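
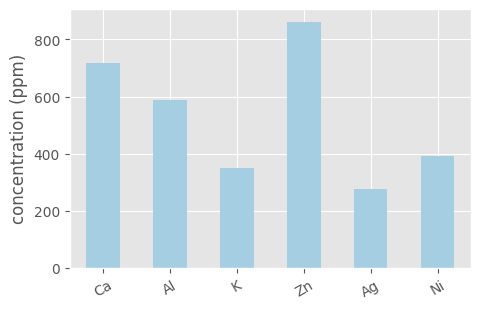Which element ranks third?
Al

Top 4: Zn ≈ 900, Ca ≈ 700, Al ≈ 600, Ni ≈ 400.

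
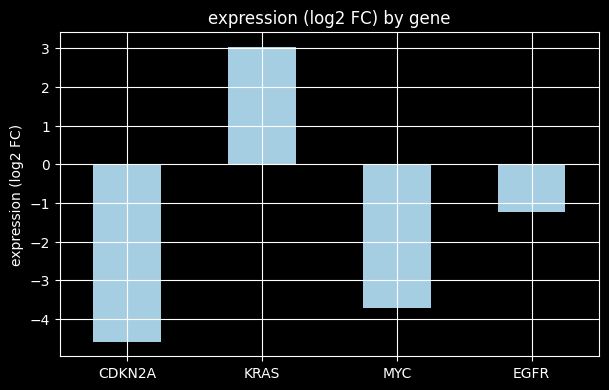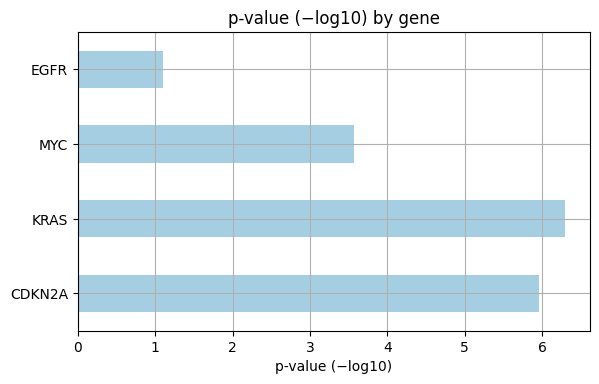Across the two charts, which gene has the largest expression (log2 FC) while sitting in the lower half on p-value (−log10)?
Chart 2 median p-value (−log10) ≈ 5; below-median genes: MYC, EGFR. Among those, EGFR has the highest expression (log2 FC) (≈ -1).

EGFR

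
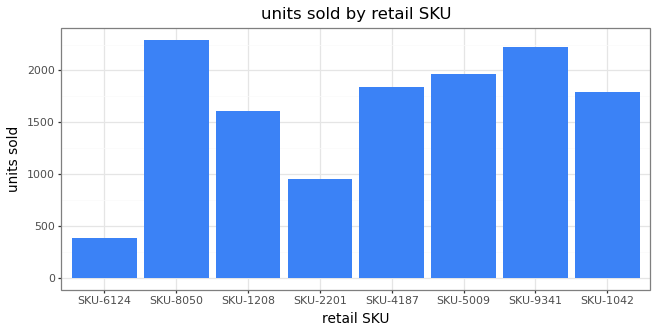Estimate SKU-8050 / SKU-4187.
≈ 1.22×

SKU-8050 ≈ 2200, SKU-4187 ≈ 1800; 2200/1800 ≈ 1.22.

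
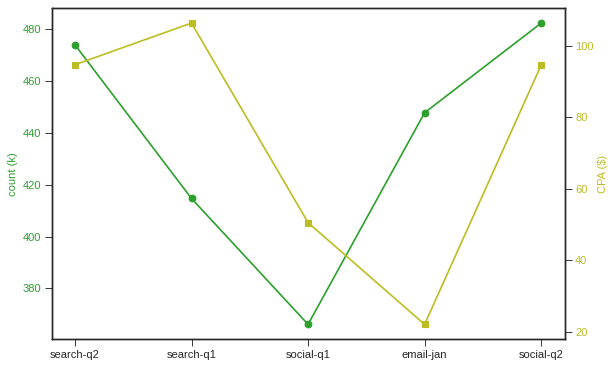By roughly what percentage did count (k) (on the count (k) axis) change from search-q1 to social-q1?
≈ -9.8%

search-q1 ≈ 410, social-q1 ≈ 370; (370 − 410) / 410 ≈ -9.8%.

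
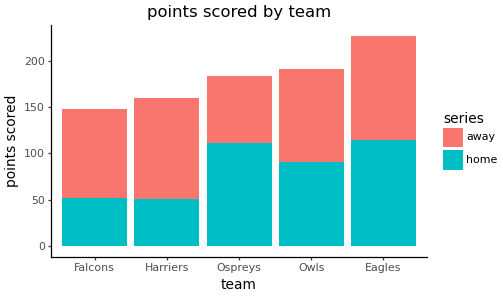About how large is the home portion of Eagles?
≈ 120

home top ≈ 120, bottom ≈ 0; segment ≈ 120.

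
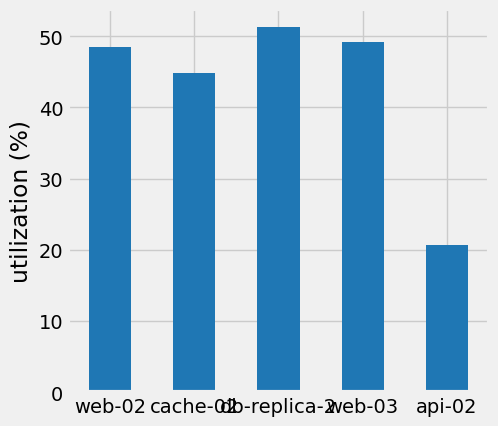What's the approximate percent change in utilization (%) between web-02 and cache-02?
≈ -10%

web-02 ≈ 50, cache-02 ≈ 45; (45 − 50) / 50 ≈ -10%.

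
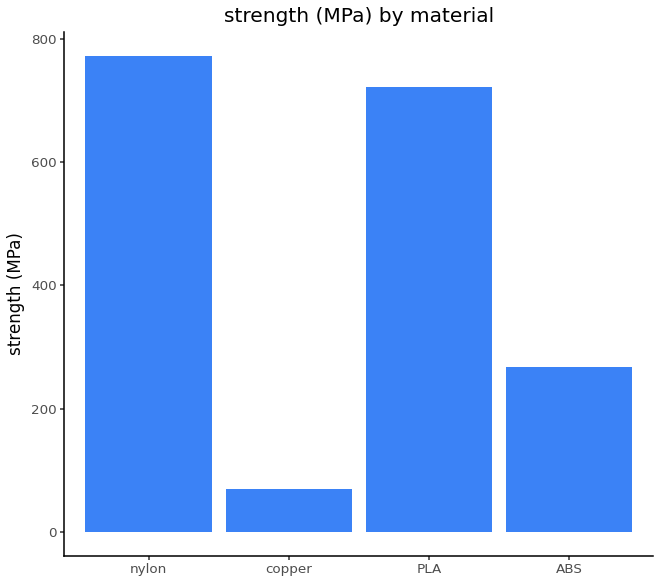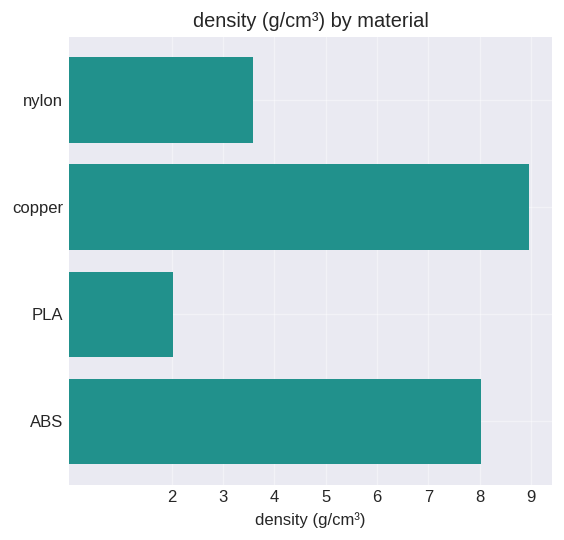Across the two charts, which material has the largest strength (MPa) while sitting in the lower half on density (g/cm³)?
nylon

Chart 2 median density (g/cm³) ≈ 6; below-median materials: nylon, PLA. Among those, nylon has the highest strength (MPa) (≈ 800).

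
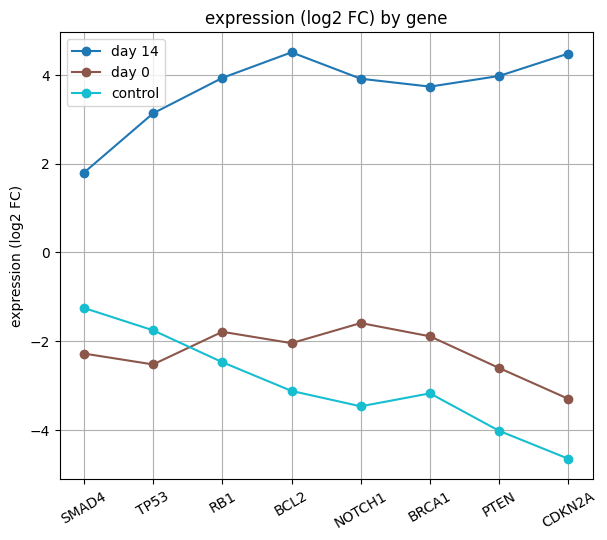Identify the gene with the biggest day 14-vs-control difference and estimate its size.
CDKN2A: day 14 ≈ 4, control ≈ -5 → gap ≈ 9. Next-largest (PTEN) is only ≈ 8.

CDKN2A, ≈ 9 log2 FC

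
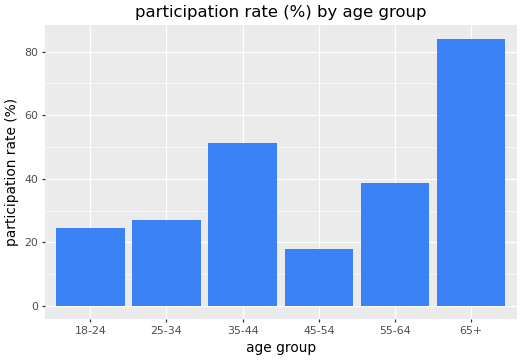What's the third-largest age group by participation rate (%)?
Top 4: 65+ ≈ 80, 35-44 ≈ 50, 55-64 ≈ 40, 25-34 ≈ 30.

55-64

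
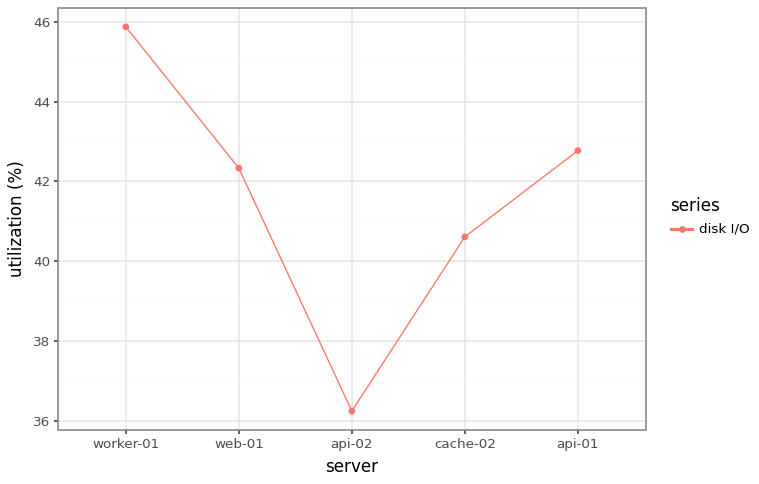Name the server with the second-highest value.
api-01

Top 3: worker-01 ≈ 46, api-01 ≈ 43, web-01 ≈ 42.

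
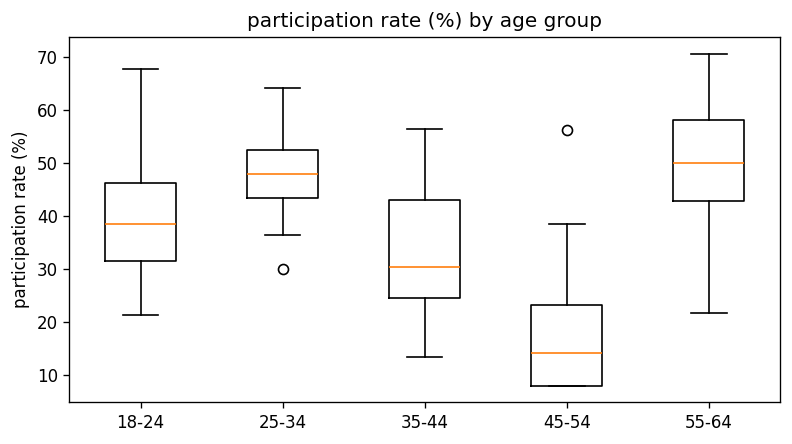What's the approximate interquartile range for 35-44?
≈ 20

Q3 ≈ 45, Q1 ≈ 25; IQR ≈ 20.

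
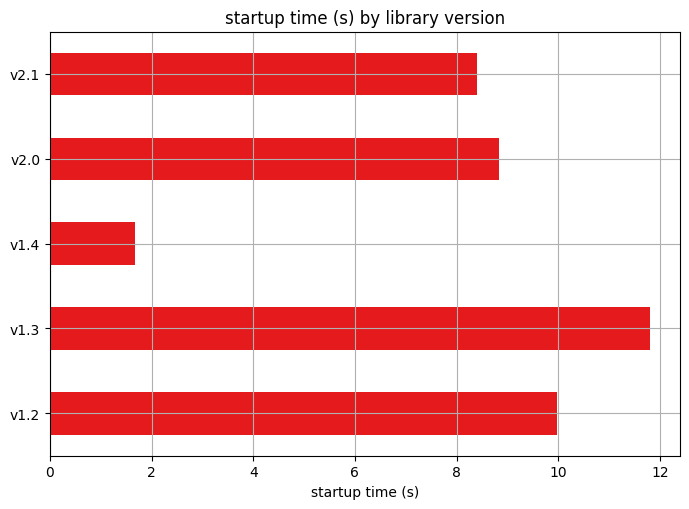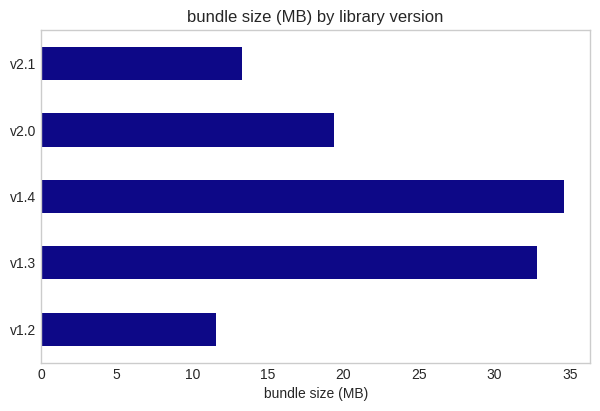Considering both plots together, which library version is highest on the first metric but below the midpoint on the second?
v1.2

Chart 2 median bundle size (MB) ≈ 20; below-median library versions: v1.2, v2.1. Among those, v1.2 has the highest startup time (s) (≈ 10).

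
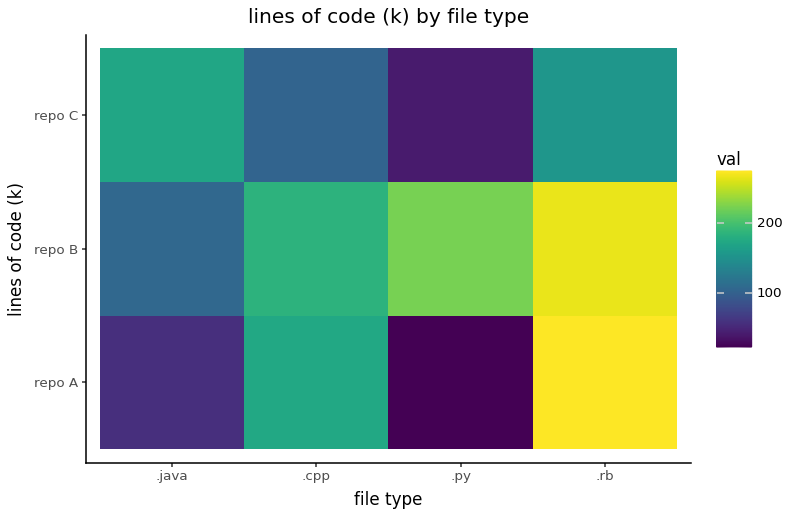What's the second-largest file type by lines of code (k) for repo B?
.py

Top 3 for repo B: .rb ≈ 275, .py ≈ 225, .cpp ≈ 175.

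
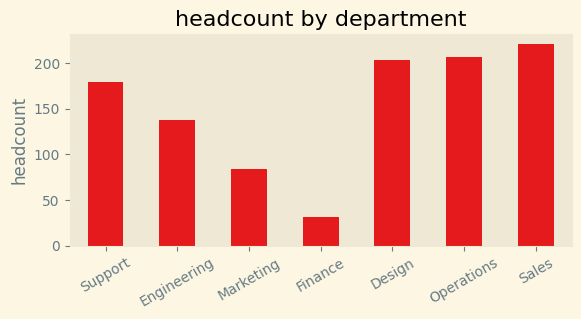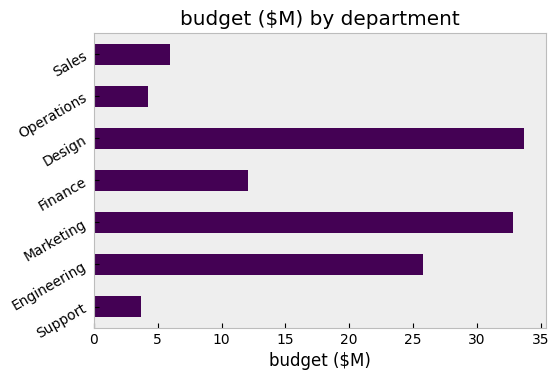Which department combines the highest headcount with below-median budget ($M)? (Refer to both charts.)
Chart 2 median budget ($M) ≈ 10; below-median departments: Support, Operations, Sales. Among those, Sales has the highest headcount (≈ 225).

Sales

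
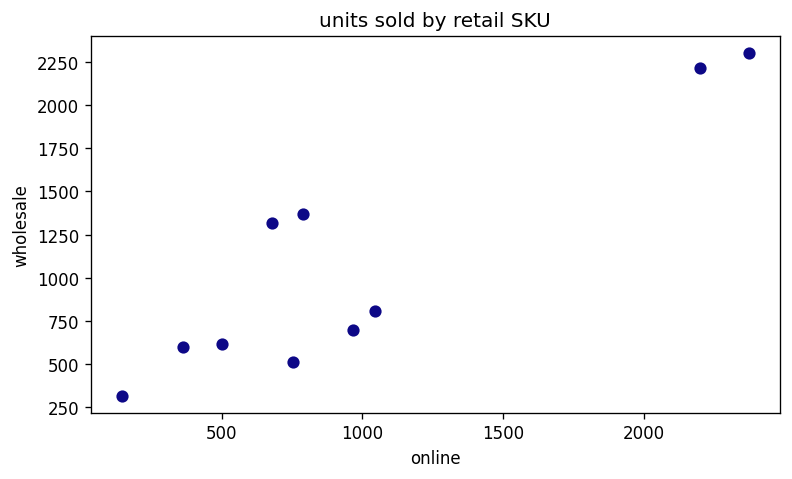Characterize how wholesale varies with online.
Points are positively correlated; strong (|r| ≈ 0.9).

positive, strong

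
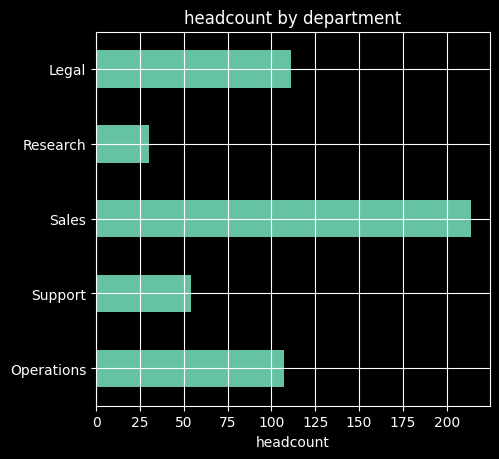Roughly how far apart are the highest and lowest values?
≈ 180

Max Sales ≈ 220, min Research ≈ 40; range ≈ 180.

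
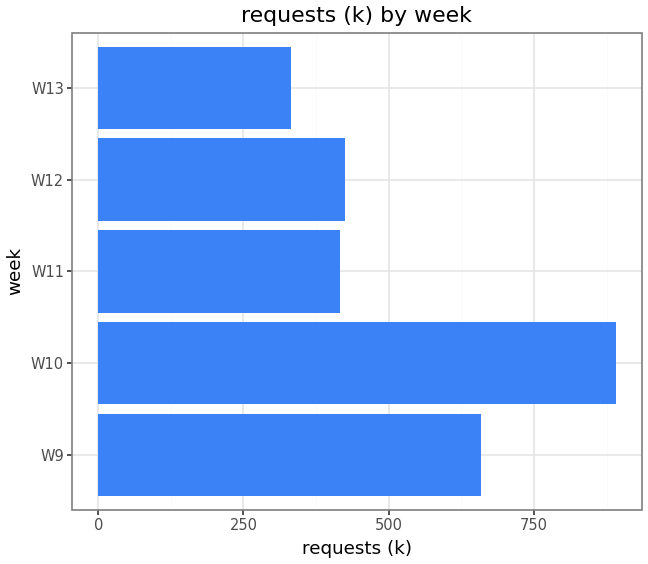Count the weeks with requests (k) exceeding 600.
Above 600: W9, W10.

2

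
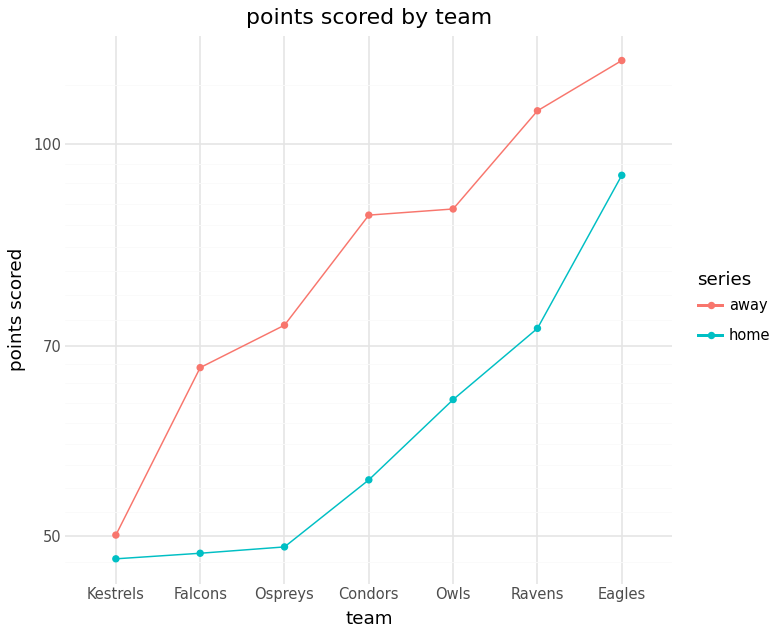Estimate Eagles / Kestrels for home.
Eagles ≈ 90, Kestrels ≈ 50; 90/50 ≈ 1.8.

≈ 1.8×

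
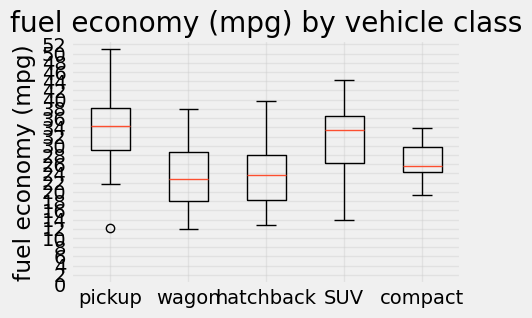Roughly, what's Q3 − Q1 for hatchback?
Q3 ≈ 28, Q1 ≈ 18; IQR ≈ 10.

≈ 10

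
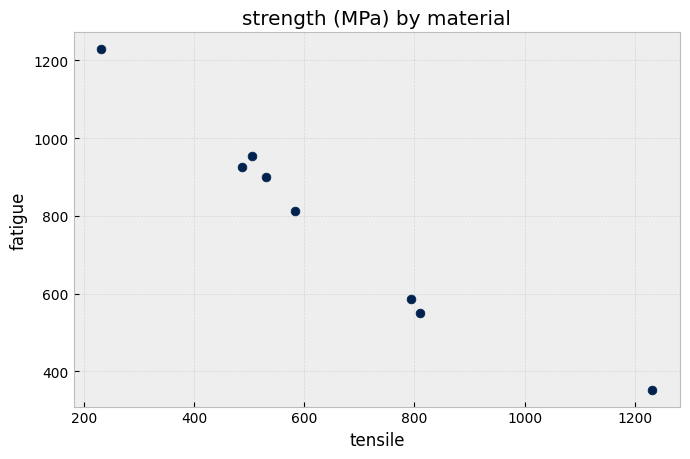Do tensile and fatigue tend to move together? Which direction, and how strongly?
Points are negatively correlated; strong (|r| ≈ 1.0).

negative, strong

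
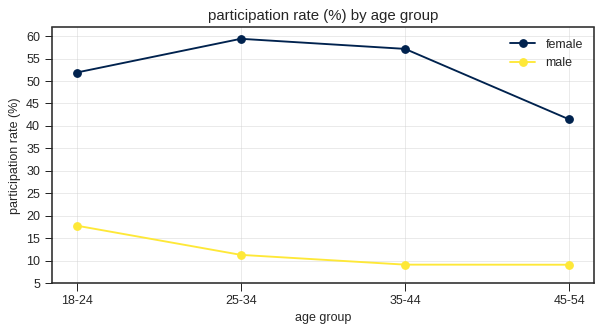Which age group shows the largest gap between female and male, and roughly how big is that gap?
25-34, ≈ 50 %

25-34: female ≈ 60, male ≈ 10 → gap ≈ 50. Next-largest (35-44) is only ≈ 45.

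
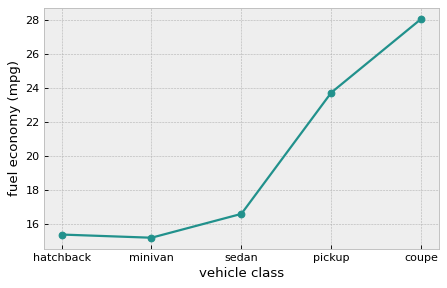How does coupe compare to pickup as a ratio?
≈ 1.17×

coupe ≈ 28, pickup ≈ 24; 28/24 ≈ 1.17.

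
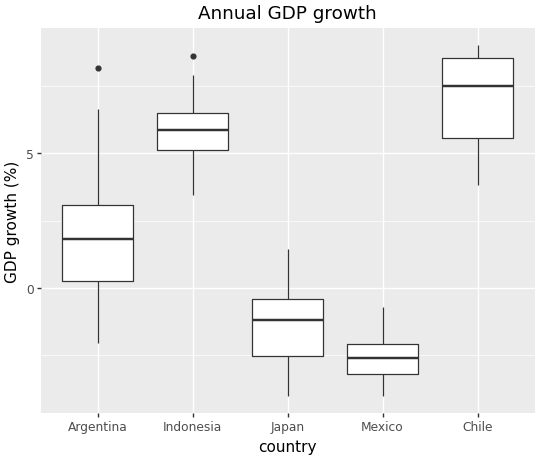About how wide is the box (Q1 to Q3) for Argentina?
Q3 ≈ 3, Q1 ≈ 0; IQR ≈ 3.

≈ 3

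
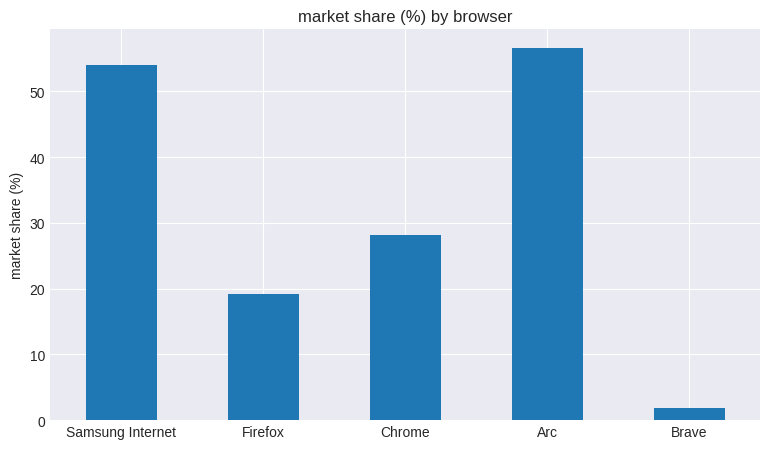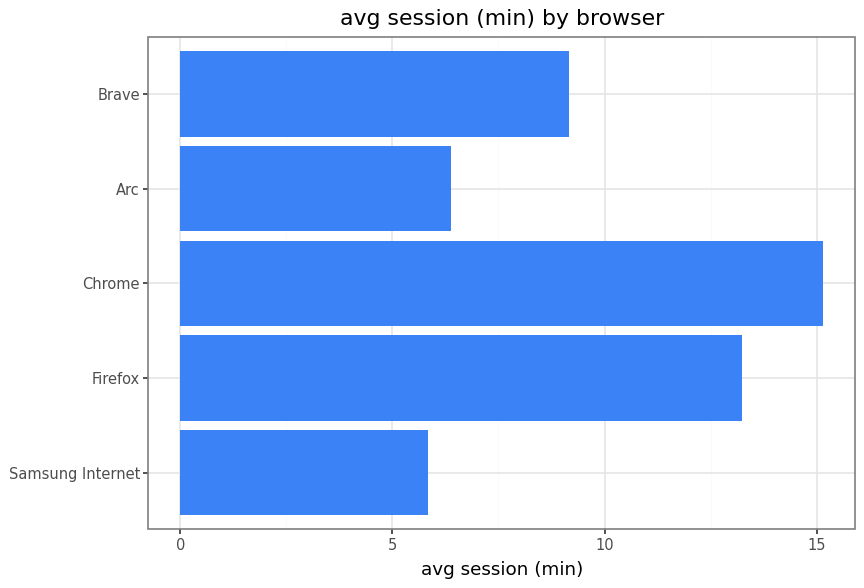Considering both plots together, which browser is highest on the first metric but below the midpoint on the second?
Chart 2 median avg session (min) ≈ 10; below-median browsers: Samsung Internet, Arc. Among those, Arc has the highest market share (%) (≈ 60).

Arc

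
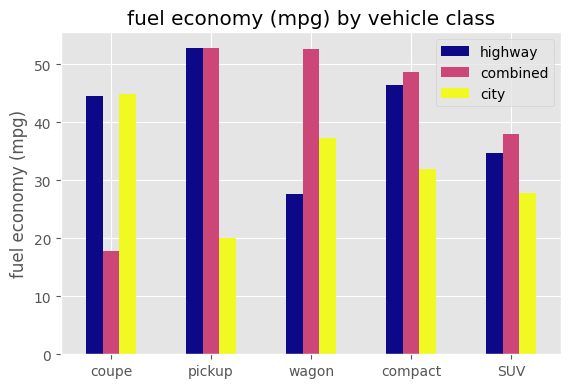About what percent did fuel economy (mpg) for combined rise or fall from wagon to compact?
≈ -9.1%

wagon ≈ 55, compact ≈ 50; (50 − 55) / 55 ≈ -9.1%.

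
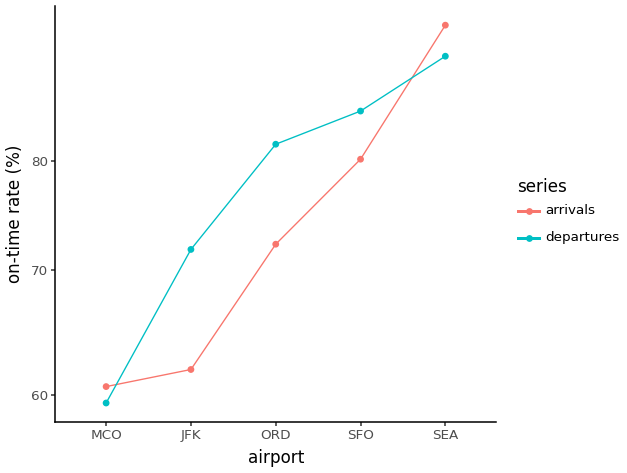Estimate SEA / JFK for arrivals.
≈ 1.58×

SEA ≈ 95, JFK ≈ 60; 95/60 ≈ 1.58.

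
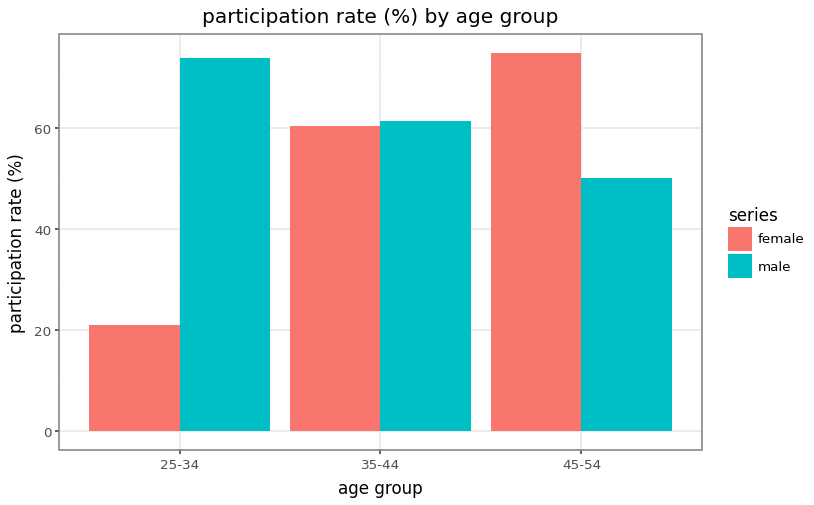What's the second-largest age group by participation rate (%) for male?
Top 3 for male: 25-34 ≈ 70, 35-44 ≈ 60, 45-54 ≈ 50.

35-44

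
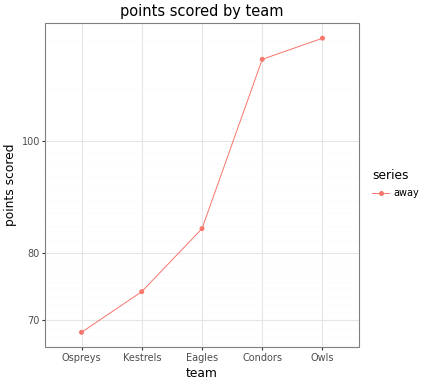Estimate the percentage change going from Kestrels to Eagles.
Kestrels ≈ 75, Eagles ≈ 85; (85 − 75) / 75 ≈ +13.3%.

≈ +13.3%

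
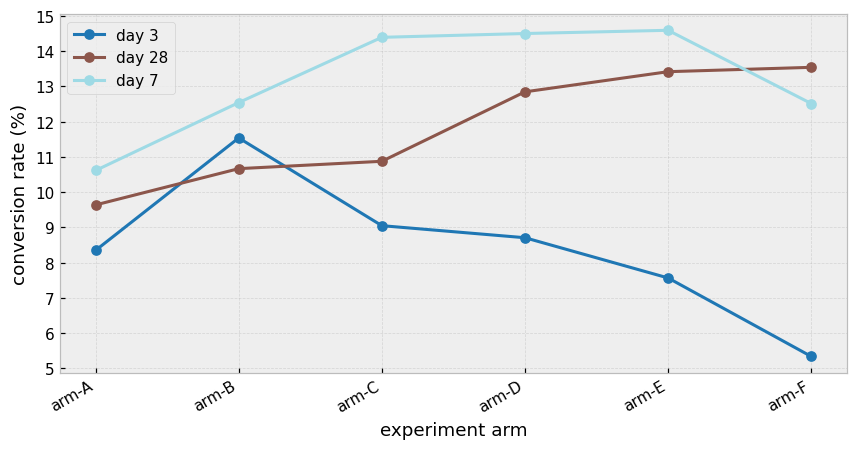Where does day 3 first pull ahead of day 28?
arm-A: day 3 ≈ 8 vs day 28 ≈ 10 (not yet); arm-B: day 3 ≈ 12 vs day 28 ≈ 11 (first crossover).

arm-B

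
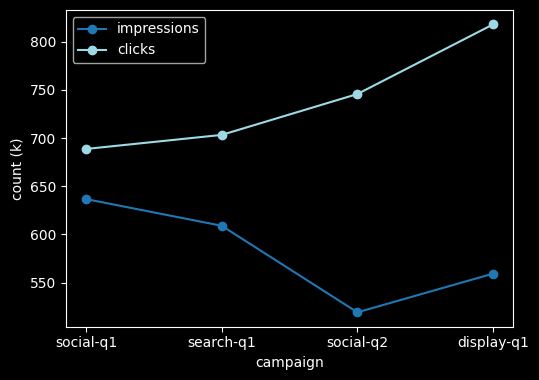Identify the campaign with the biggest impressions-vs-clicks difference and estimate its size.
display-q1: impressions ≈ 550, clicks ≈ 825 → gap ≈ 275. Next-largest (social-q2) is only ≈ 225.

display-q1, ≈ 275 k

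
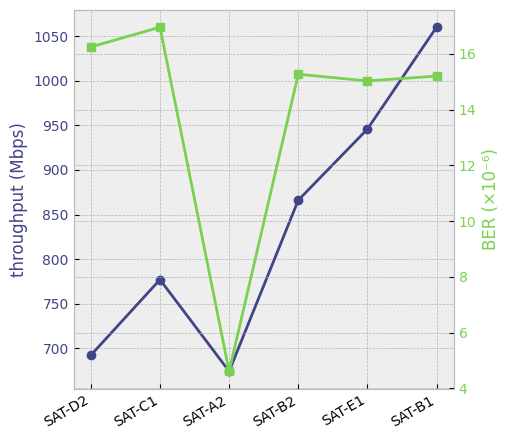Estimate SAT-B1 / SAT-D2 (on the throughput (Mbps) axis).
SAT-B1 ≈ 1050, SAT-D2 ≈ 700; 1050/700 ≈ 1.5.

≈ 1.5×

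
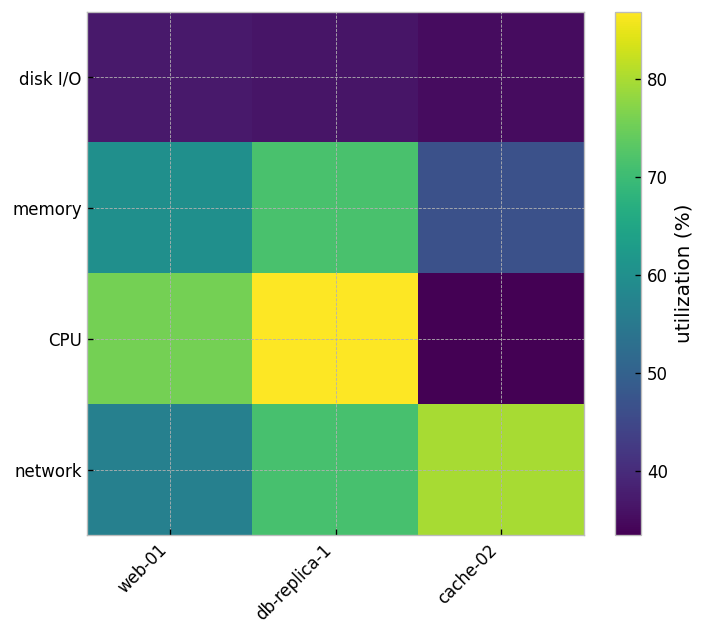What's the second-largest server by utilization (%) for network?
Top 3 for network: cache-02 ≈ 80, db-replica-1 ≈ 70, web-01 ≈ 55.

db-replica-1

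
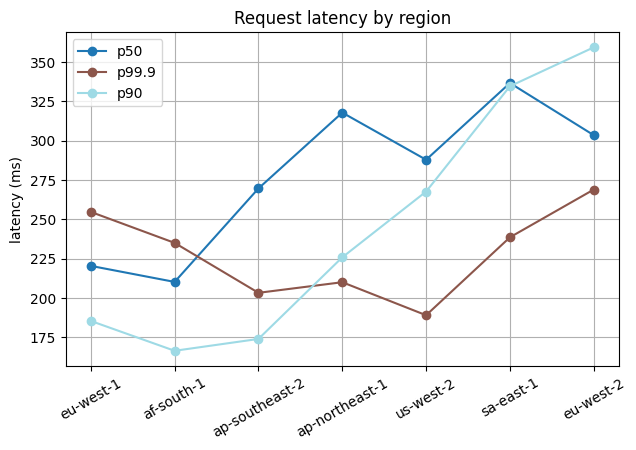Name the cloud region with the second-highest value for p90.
Top 3 for p90: eu-west-2 ≈ 360, sa-east-1 ≈ 340, us-west-2 ≈ 260.

sa-east-1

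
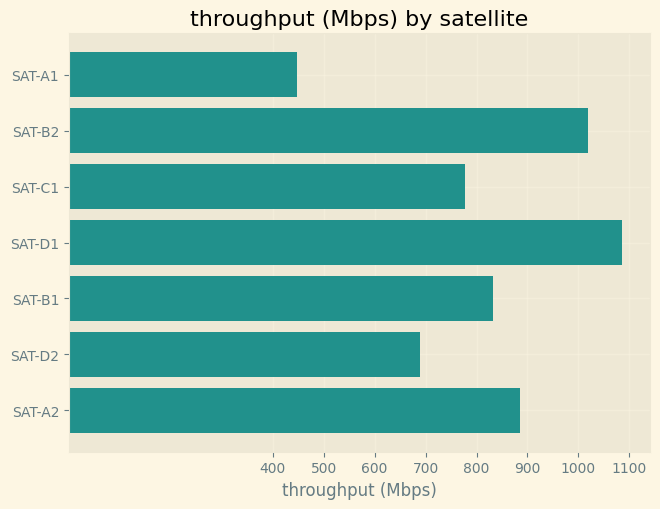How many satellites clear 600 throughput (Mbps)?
6

Above 600: SAT-B2, SAT-C1, SAT-D1, SAT-B1, SAT-D2, SAT-A2.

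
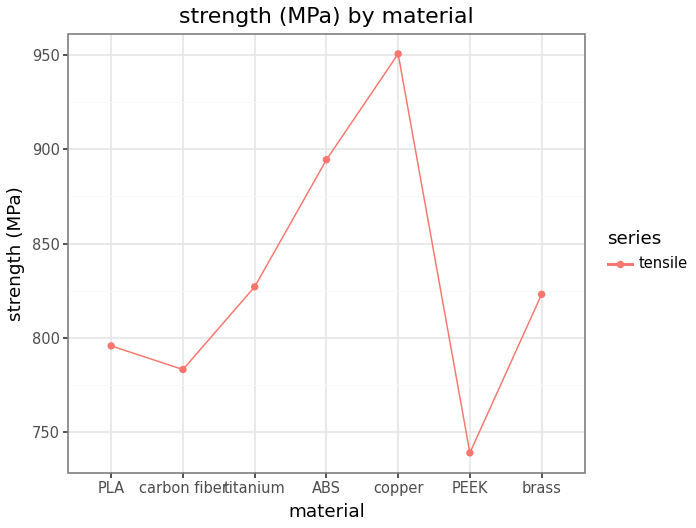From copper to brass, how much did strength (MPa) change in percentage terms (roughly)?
copper ≈ 960, brass ≈ 820; (820 − 960) / 960 ≈ -14.6%.

≈ -14.6%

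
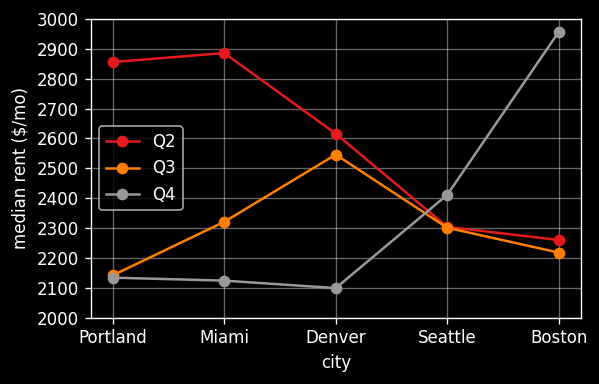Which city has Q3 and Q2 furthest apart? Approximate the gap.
Portland: Q3 ≈ 2100, Q2 ≈ 2900 → gap ≈ 800. Next-largest (Miami) is only ≈ 600.

Portland, ≈ 800 $/mo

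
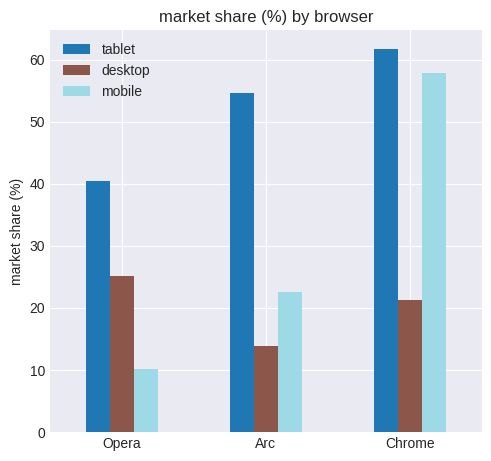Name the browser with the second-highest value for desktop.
Chrome

Top 3 for desktop: Opera ≈ 30, Chrome ≈ 20, Arc ≈ 10.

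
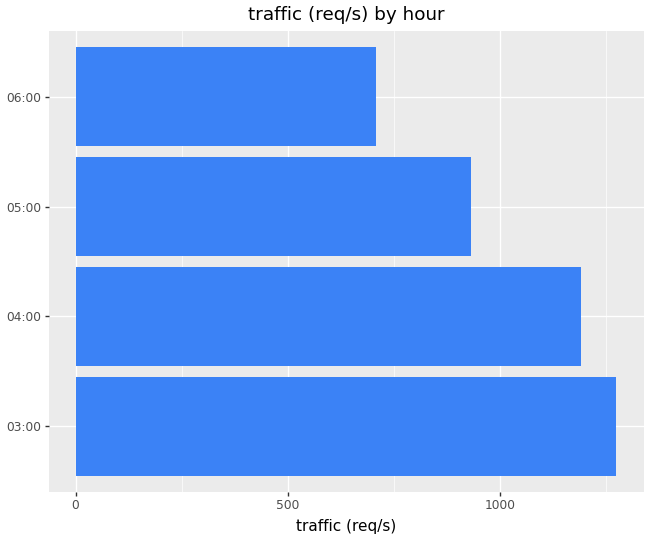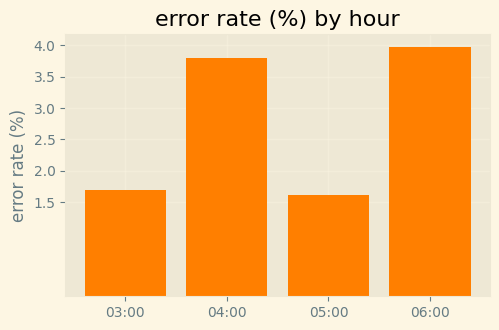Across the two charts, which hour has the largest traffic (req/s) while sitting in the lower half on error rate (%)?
03:00

Chart 2 median error rate (%) ≈ 2.5; below-median hours: 03:00, 05:00. Among those, 03:00 has the highest traffic (req/s) (≈ 1200).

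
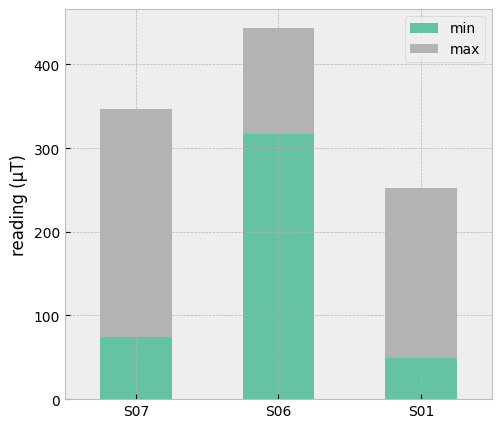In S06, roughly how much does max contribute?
≈ 150

max top ≈ 450, bottom ≈ 300; segment ≈ 150.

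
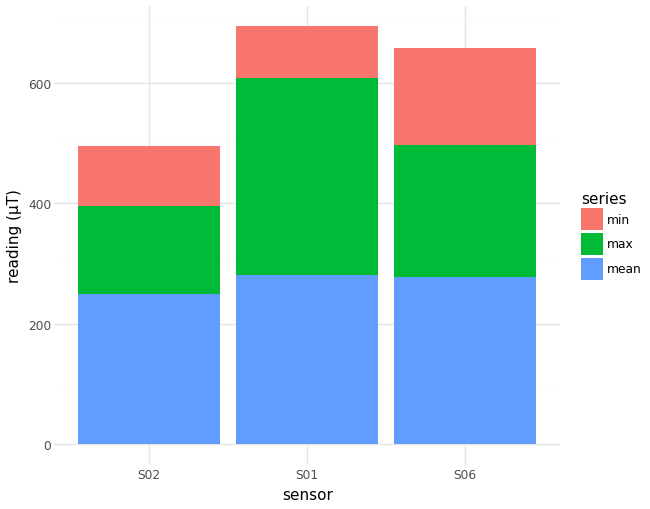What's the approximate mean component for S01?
≈ 300

mean top ≈ 300, bottom ≈ 0; segment ≈ 300.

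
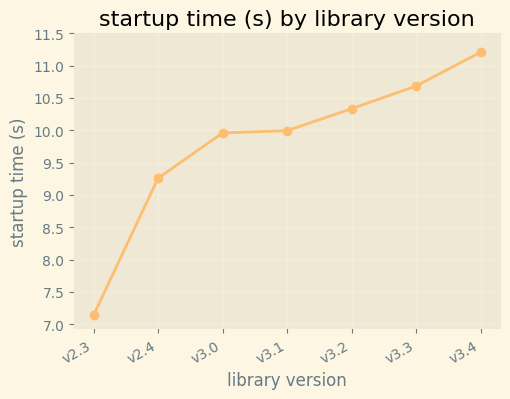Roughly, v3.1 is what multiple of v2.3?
≈ 1.43×

v3.1 ≈ 10.0, v2.3 ≈ 7.0; 10.0/7.0 ≈ 1.43.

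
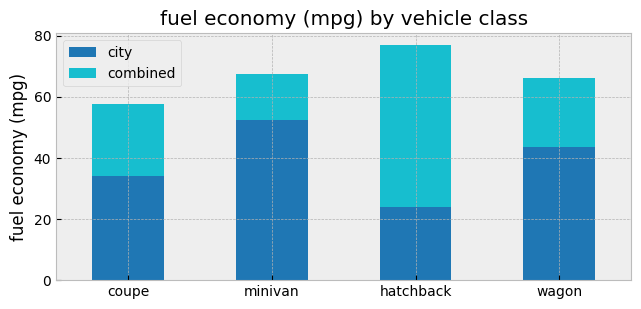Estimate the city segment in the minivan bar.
≈ 50

city top ≈ 50, bottom ≈ 0; segment ≈ 50.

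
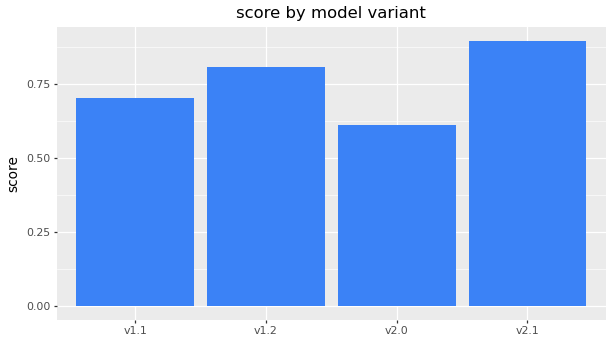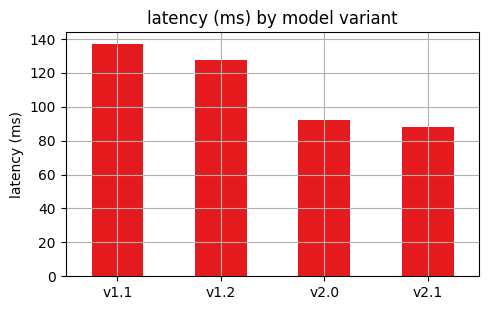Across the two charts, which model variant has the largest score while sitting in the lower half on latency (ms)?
v2.1

Chart 2 median latency (ms) ≈ 100; below-median model variants: v2.0, v2.1. Among those, v2.1 has the highest score (≈ 0.9).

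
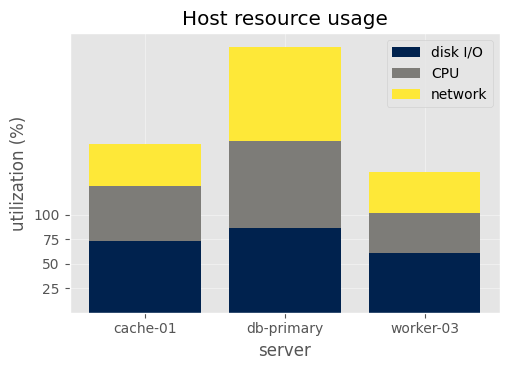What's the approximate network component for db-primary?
network top ≈ 275, bottom ≈ 175; segment ≈ 100.

≈ 100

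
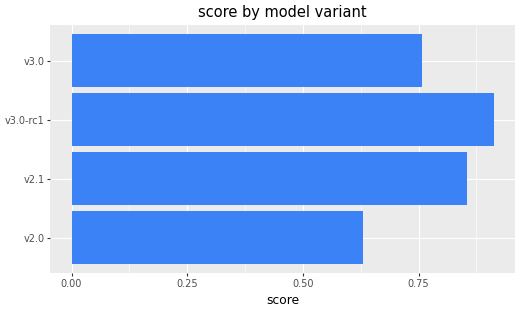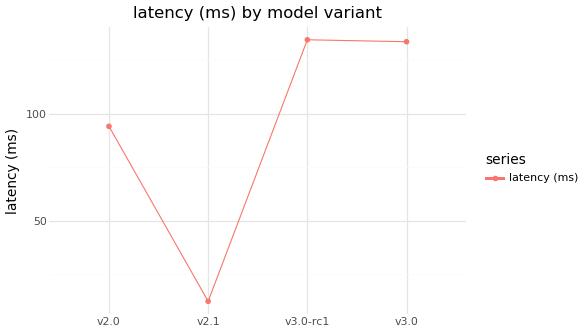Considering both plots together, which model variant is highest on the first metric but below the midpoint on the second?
v2.1

Chart 2 median latency (ms) ≈ 120; below-median model variants: v2.0, v2.1. Among those, v2.1 has the highest score (≈ 0.9).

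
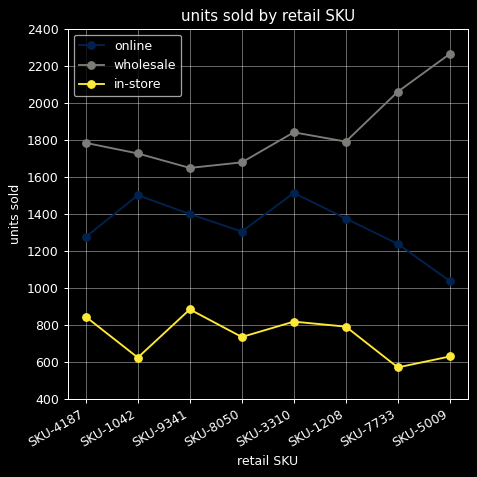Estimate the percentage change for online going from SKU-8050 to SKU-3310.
≈ +14.3%

SKU-8050 ≈ 1400, SKU-3310 ≈ 1600; (1600 − 1400) / 1400 ≈ +14.3%.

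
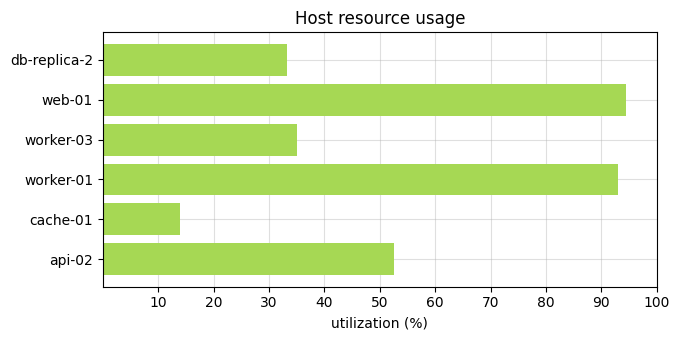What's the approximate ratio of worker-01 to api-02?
≈ 1.8×

worker-01 ≈ 90, api-02 ≈ 50; 90/50 ≈ 1.8.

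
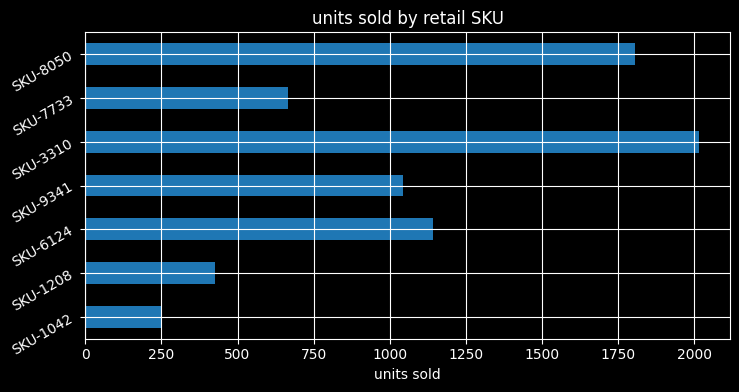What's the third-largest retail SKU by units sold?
SKU-6124

Top 4: SKU-3310 ≈ 2000, SKU-8050 ≈ 1800, SKU-6124 ≈ 1200, SKU-9341 ≈ 1000.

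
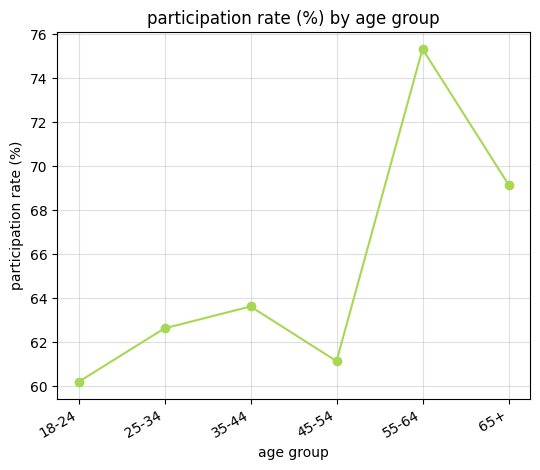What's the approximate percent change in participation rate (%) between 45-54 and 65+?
≈ +12.9%

45-54 ≈ 62, 65+ ≈ 70; (70 − 62) / 62 ≈ +12.9%.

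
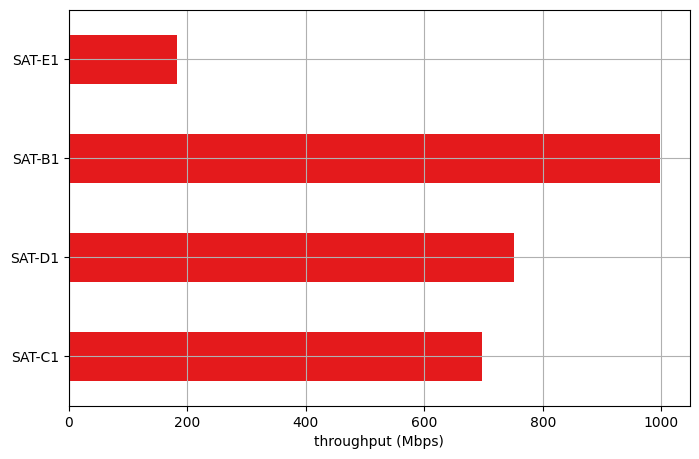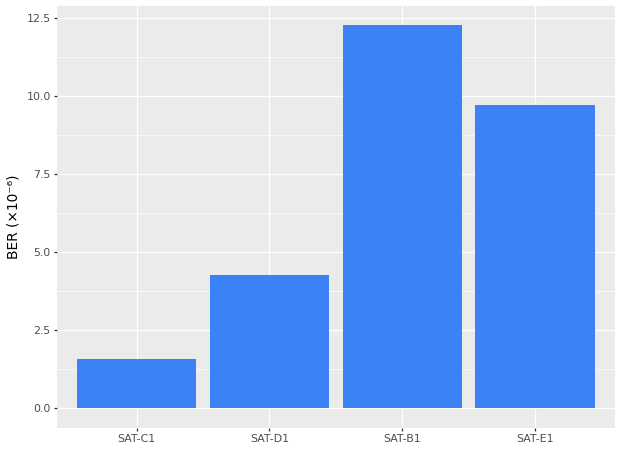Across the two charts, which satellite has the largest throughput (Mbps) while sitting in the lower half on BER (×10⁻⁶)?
SAT-D1

Chart 2 median BER (×10⁻⁶) ≈ 6; below-median satellites: SAT-C1, SAT-D1. Among those, SAT-D1 has the highest throughput (Mbps) (≈ 800).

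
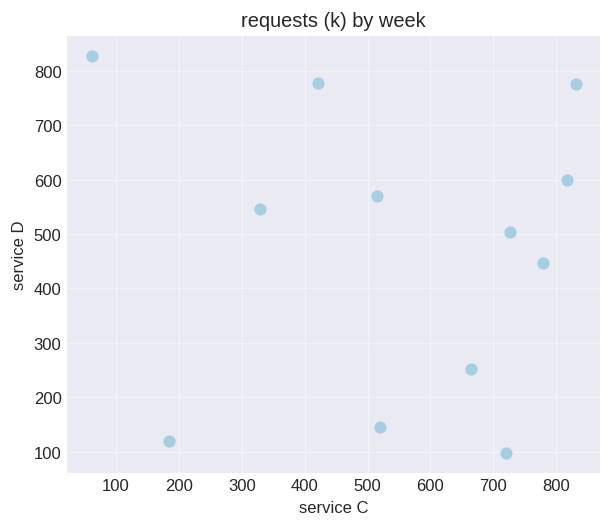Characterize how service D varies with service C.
no clear correlation

Points are roughly uncorrelated; weak (|r| ≈ 0.1).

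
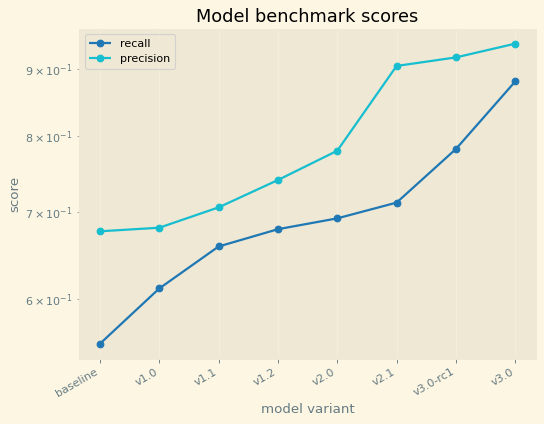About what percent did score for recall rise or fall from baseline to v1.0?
≈ +9.1%

baseline ≈ 0.55, v1.0 ≈ 0.60; (0.60 − 0.55) / 0.55 ≈ +9.1%.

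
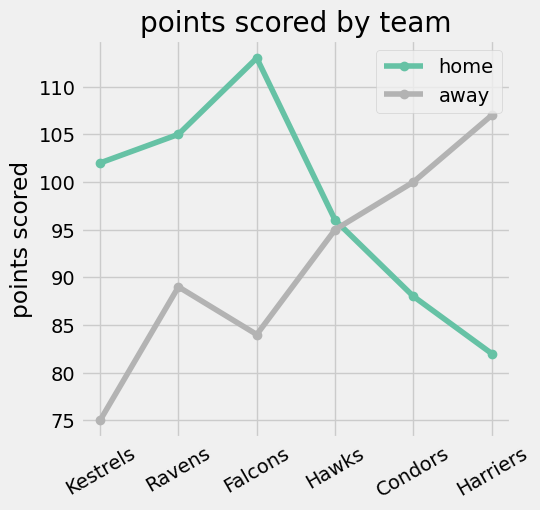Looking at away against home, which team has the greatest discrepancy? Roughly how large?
Falcons, ≈ 30

Falcons: away ≈ 85, home ≈ 115 → gap ≈ 30. Next-largest (Kestrels) is only ≈ 25.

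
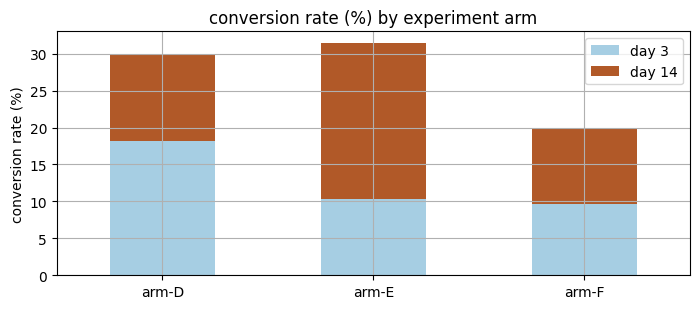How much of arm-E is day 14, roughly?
day 14 top ≈ 30, bottom ≈ 10; segment ≈ 20.

≈ 20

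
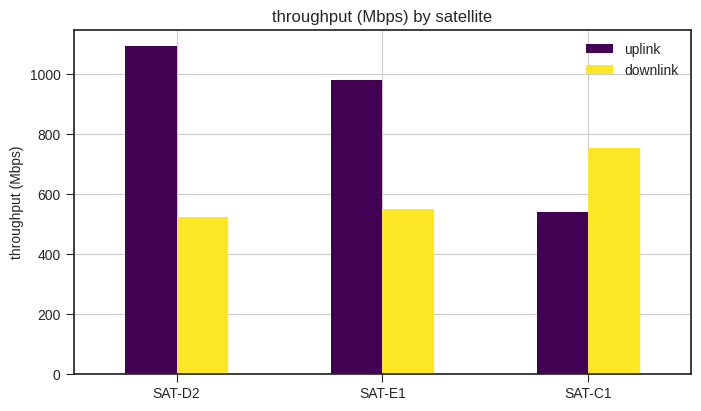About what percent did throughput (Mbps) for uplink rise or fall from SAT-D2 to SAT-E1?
SAT-D2 ≈ 1100, SAT-E1 ≈ 1000; (1000 − 1100) / 1100 ≈ -9.1%.

≈ -9.1%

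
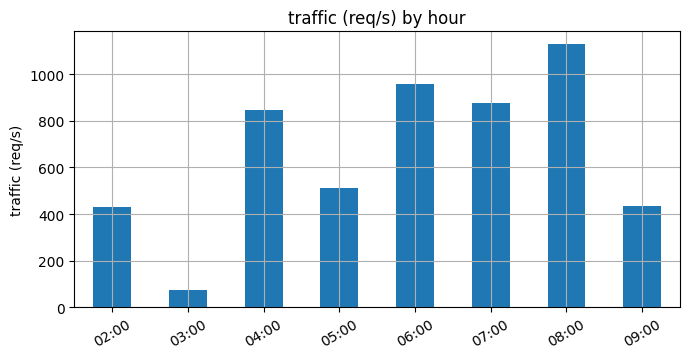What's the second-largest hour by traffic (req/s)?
Top 3: 08:00 ≈ 1100, 06:00 ≈ 1000, 07:00 ≈ 900.

06:00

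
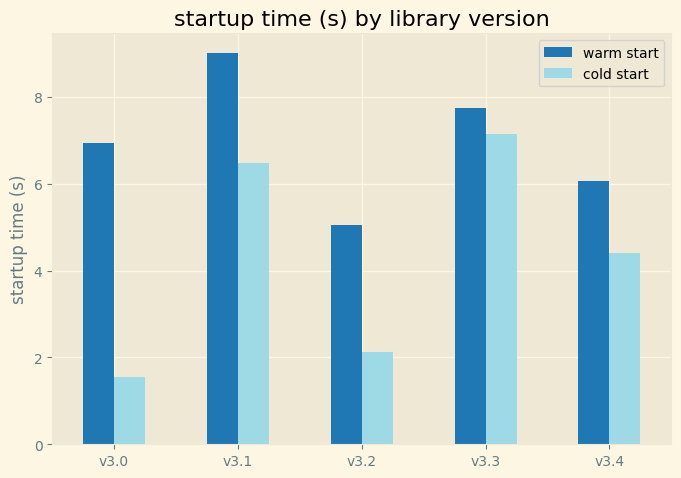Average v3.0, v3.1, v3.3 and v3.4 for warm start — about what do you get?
(7 + 9 + 8 + 6) / 4 ≈ 8.

≈ 8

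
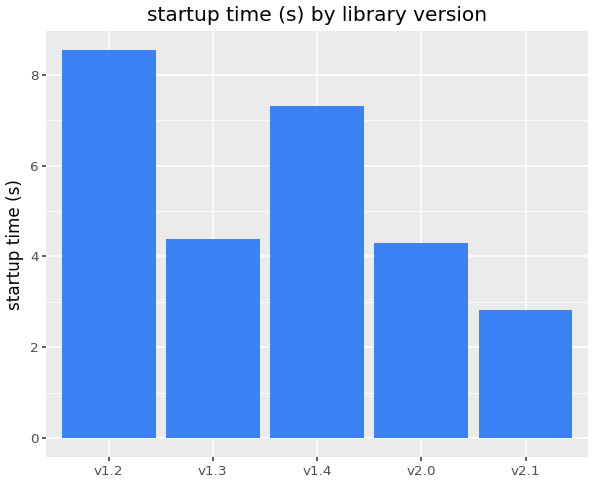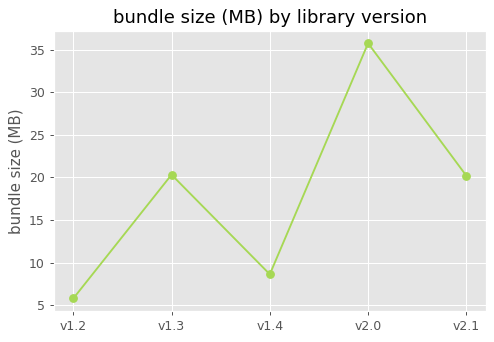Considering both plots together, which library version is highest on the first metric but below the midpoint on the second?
Chart 2 median bundle size (MB) ≈ 20; below-median library versions: v1.2, v1.4. Among those, v1.2 has the highest startup time (s) (≈ 9).

v1.2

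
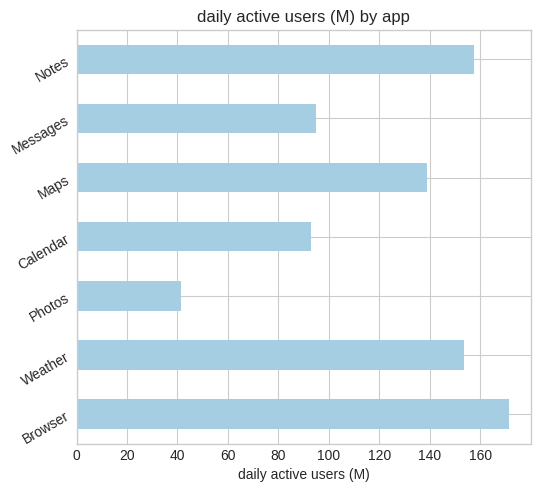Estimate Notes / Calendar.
≈ 1.6×

Notes ≈ 160, Calendar ≈ 100; 160/100 ≈ 1.6.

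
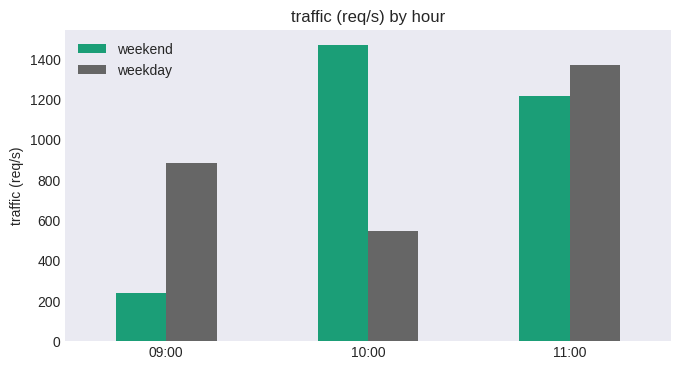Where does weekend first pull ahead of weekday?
09:00: weekend ≈ 200 vs weekday ≈ 800 (not yet); 10:00: weekend ≈ 1400 vs weekday ≈ 600 (first crossover).

10:00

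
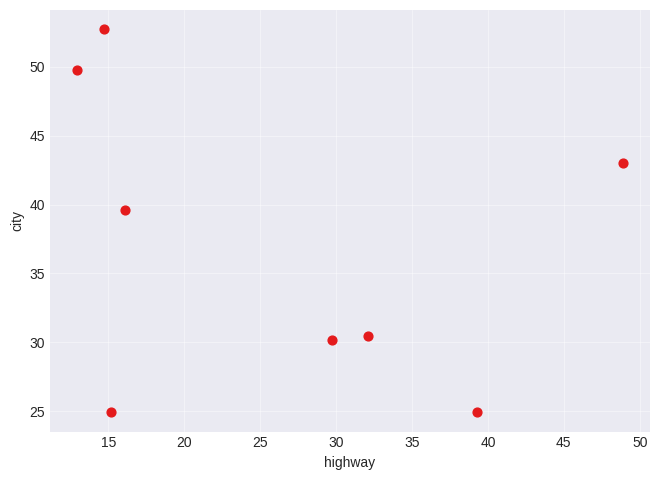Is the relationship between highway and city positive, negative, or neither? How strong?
Points are negatively correlated; weak (|r| ≈ 0.3).

negative, weak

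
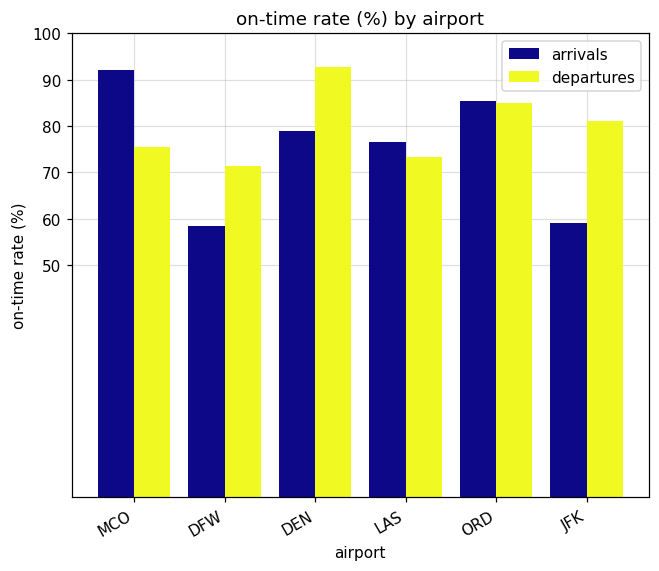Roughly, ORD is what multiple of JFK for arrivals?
≈ 1.5×

ORD ≈ 90, JFK ≈ 60; 90/60 ≈ 1.5.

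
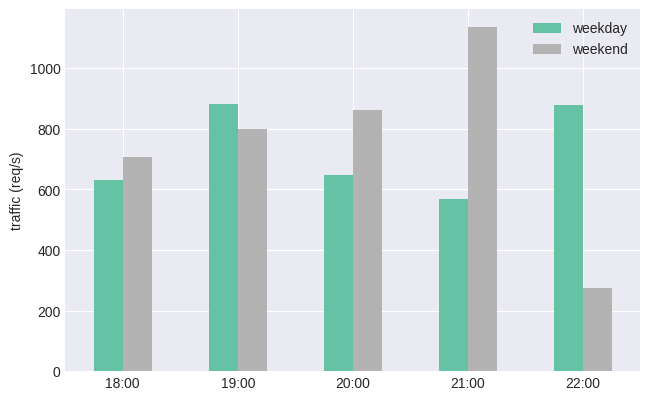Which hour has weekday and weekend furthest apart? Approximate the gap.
22:00, ≈ 600 req/s

22:00: weekday ≈ 900, weekend ≈ 300 → gap ≈ 600. Next-largest (21:00) is only ≈ 500.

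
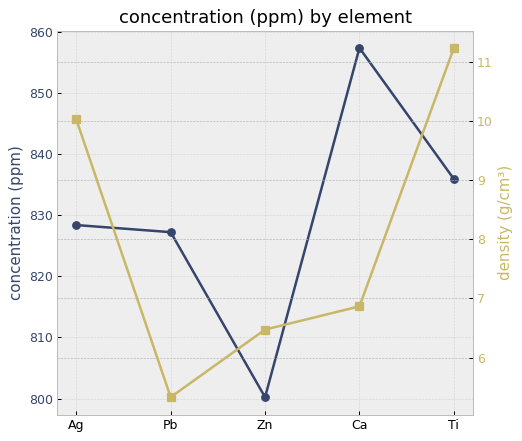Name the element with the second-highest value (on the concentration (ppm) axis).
Ti

Top 3 (on the concentration (ppm) axis): Ca ≈ 855, Ti ≈ 835, Ag ≈ 830.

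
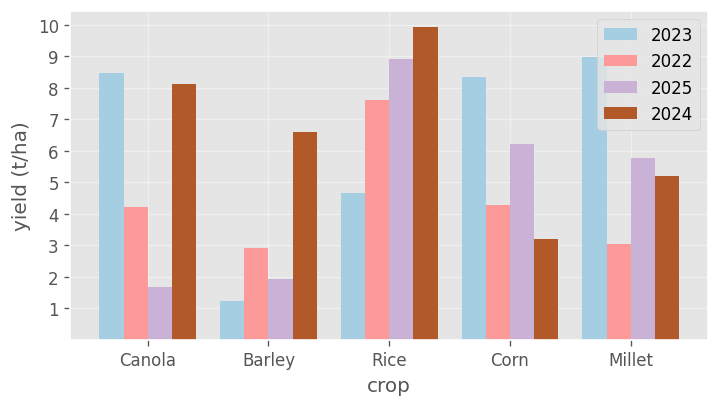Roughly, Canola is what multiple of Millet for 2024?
≈ 1.6×

Canola ≈ 8, Millet ≈ 5; 8/5 ≈ 1.6.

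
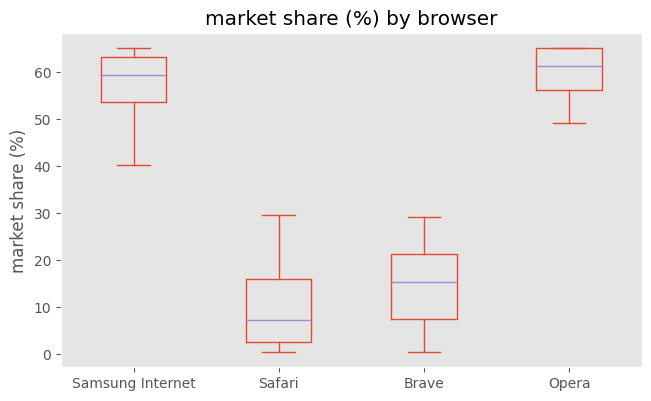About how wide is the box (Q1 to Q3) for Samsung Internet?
≈ 10

Q3 ≈ 65, Q1 ≈ 55; IQR ≈ 10.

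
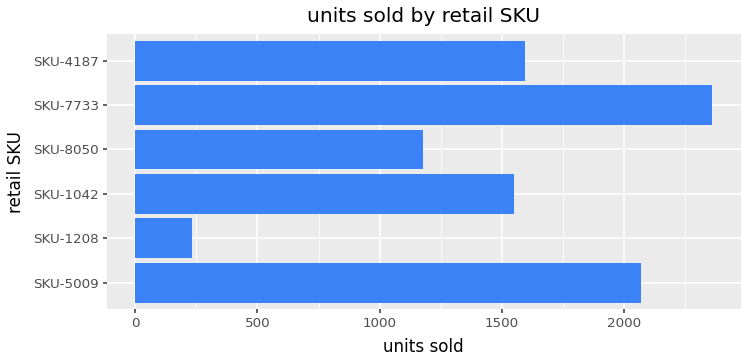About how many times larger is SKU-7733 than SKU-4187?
SKU-7733 ≈ 2400, SKU-4187 ≈ 1600; 2400/1600 ≈ 1.5.

≈ 1.5×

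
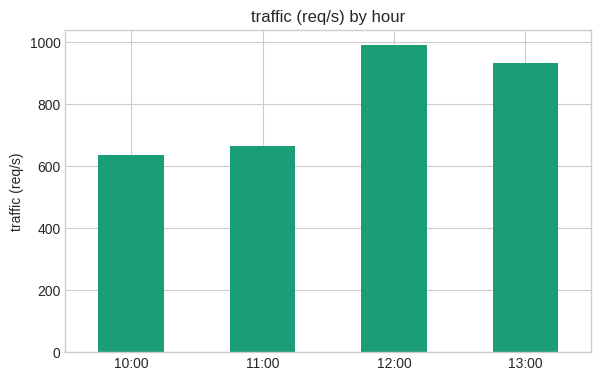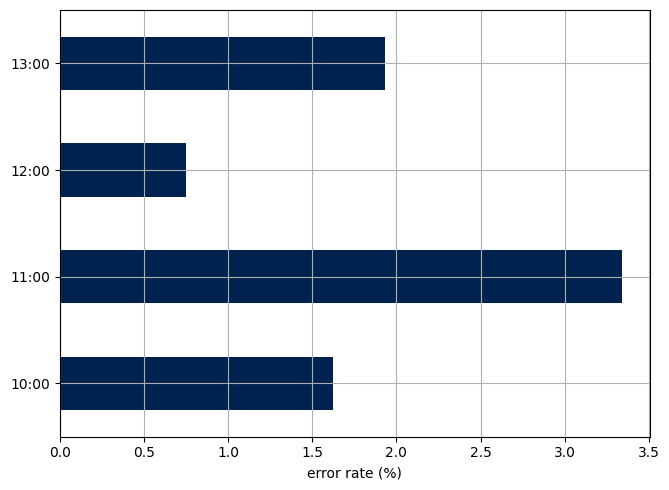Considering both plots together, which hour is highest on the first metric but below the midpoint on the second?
Chart 2 median error rate (%) ≈ 2; below-median hours: 10:00, 12:00. Among those, 12:00 has the highest traffic (req/s) (≈ 1000).

12:00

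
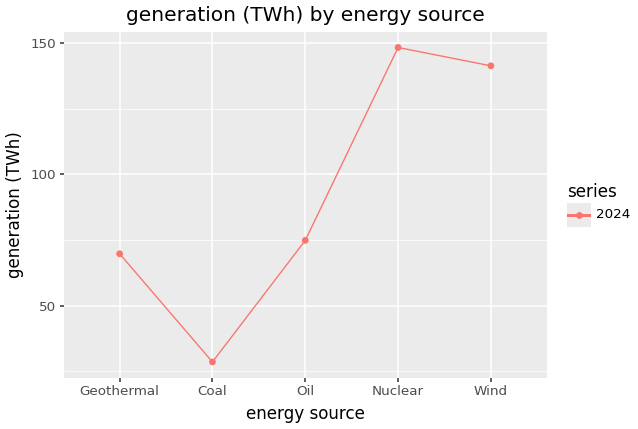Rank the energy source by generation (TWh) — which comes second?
Top 3: Nuclear ≈ 150, Wind ≈ 140, Oil ≈ 70.

Wind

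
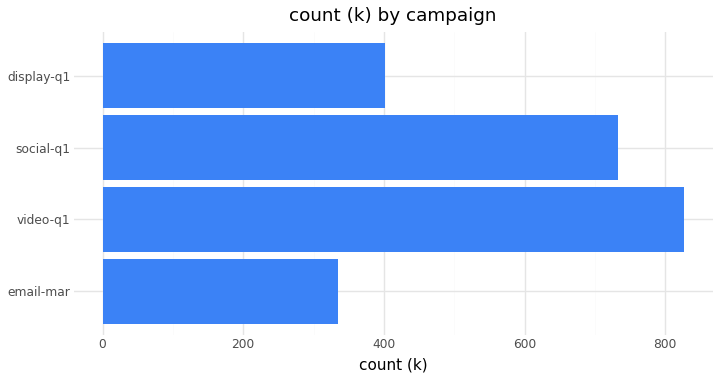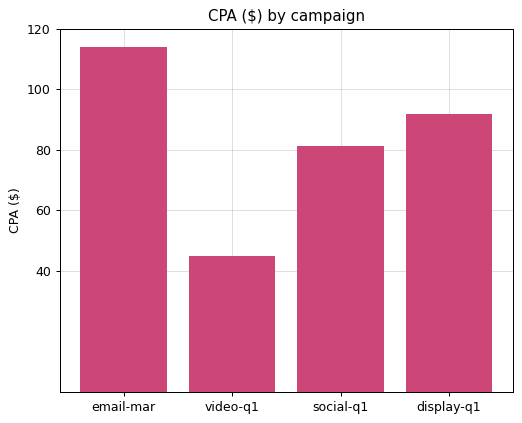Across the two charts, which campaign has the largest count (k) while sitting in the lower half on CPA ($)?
video-q1

Chart 2 median CPA ($) ≈ 80; below-median campaigns: video-q1, social-q1. Among those, video-q1 has the highest count (k) (≈ 800).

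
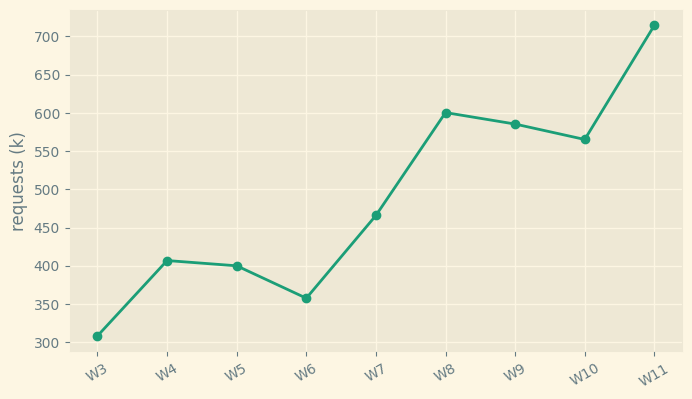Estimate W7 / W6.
W7 ≈ 450, W6 ≈ 350; 450/350 ≈ 1.29.

≈ 1.29×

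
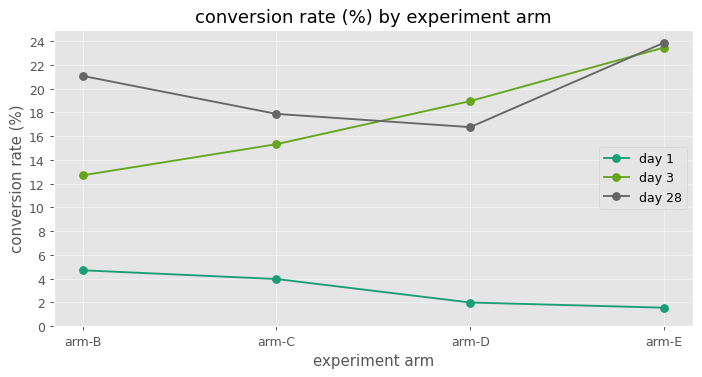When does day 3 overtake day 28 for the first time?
arm-C: day 3 ≈ 16 vs day 28 ≈ 18 (not yet); arm-D: day 3 ≈ 18 vs day 28 ≈ 16 (first crossover).

arm-D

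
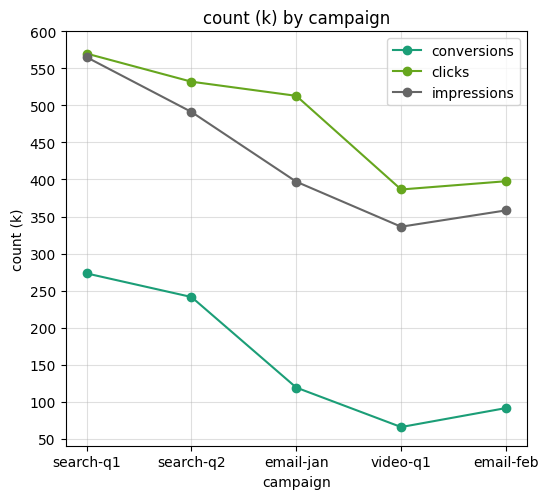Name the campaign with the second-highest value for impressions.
Top 3 for impressions: search-q1 ≈ 550, search-q2 ≈ 500, email-jan ≈ 400.

search-q2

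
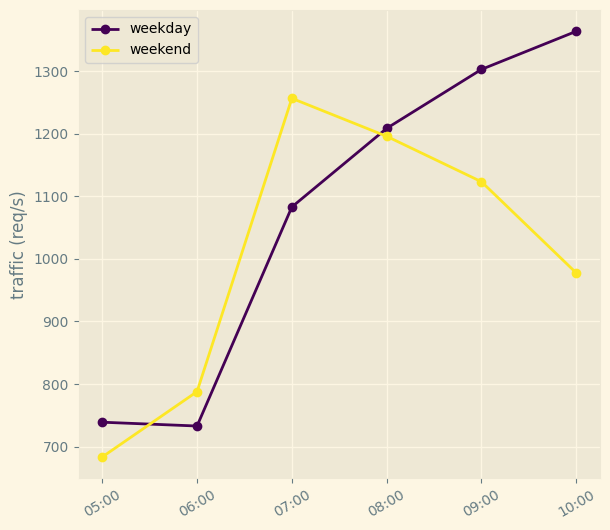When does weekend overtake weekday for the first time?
06:00

05:00: weekend ≈ 700 vs weekday ≈ 700 (not yet); 06:00: weekend ≈ 800 vs weekday ≈ 700 (first crossover).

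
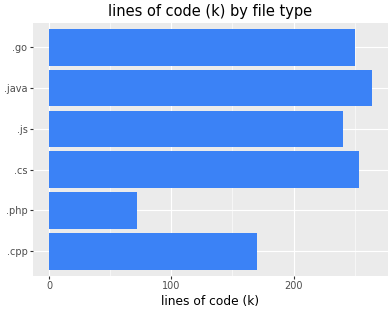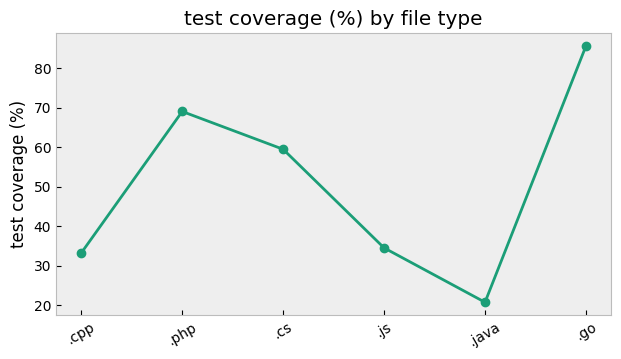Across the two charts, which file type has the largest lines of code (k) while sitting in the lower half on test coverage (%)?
Chart 2 median test coverage (%) ≈ 50; below-median file types: .cpp, .js, .java. Among those, .java has the highest lines of code (k) (≈ 275).

.java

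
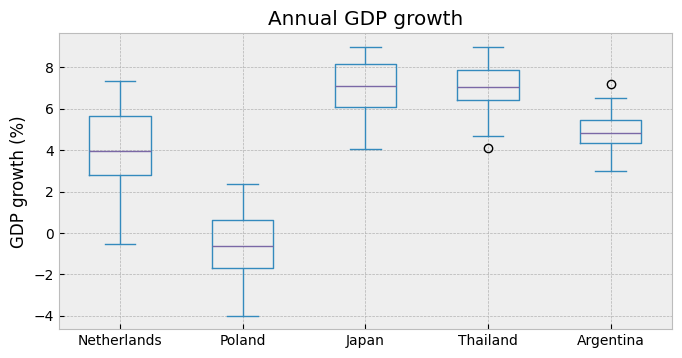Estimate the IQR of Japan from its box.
≈ 2

Q3 ≈ 8, Q1 ≈ 6; IQR ≈ 2.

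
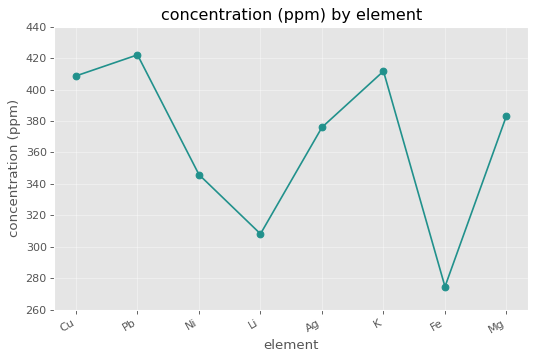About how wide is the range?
≈ 140

Max Pb ≈ 420, min Fe ≈ 280; range ≈ 140.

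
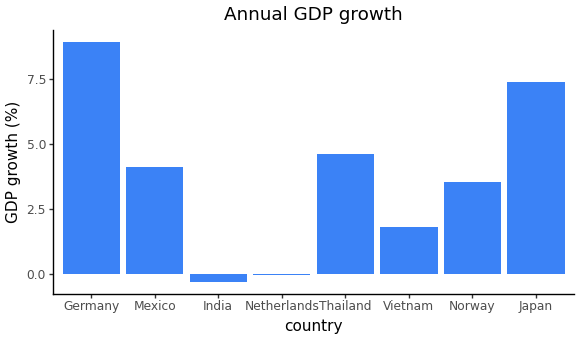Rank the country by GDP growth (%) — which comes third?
Thailand

Top 4: Germany ≈ 9, Japan ≈ 7, Thailand ≈ 5, Mexico ≈ 4.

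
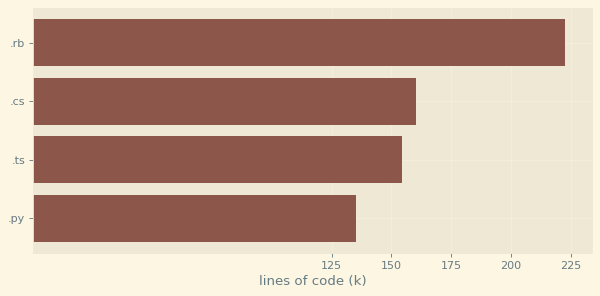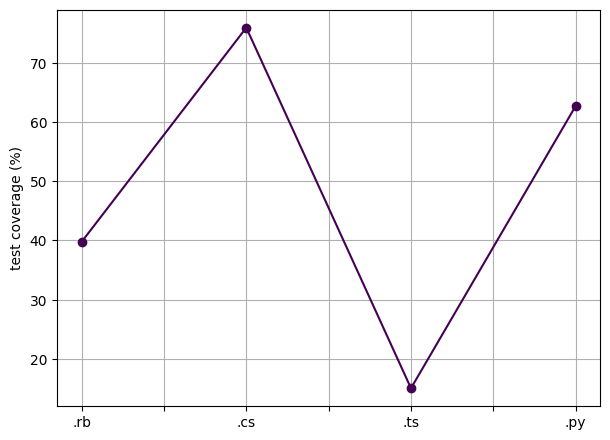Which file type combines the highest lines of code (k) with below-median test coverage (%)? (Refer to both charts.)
.rb

Chart 2 median test coverage (%) ≈ 50; below-median file types: .rb, .ts. Among those, .rb has the highest lines of code (k) (≈ 225).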